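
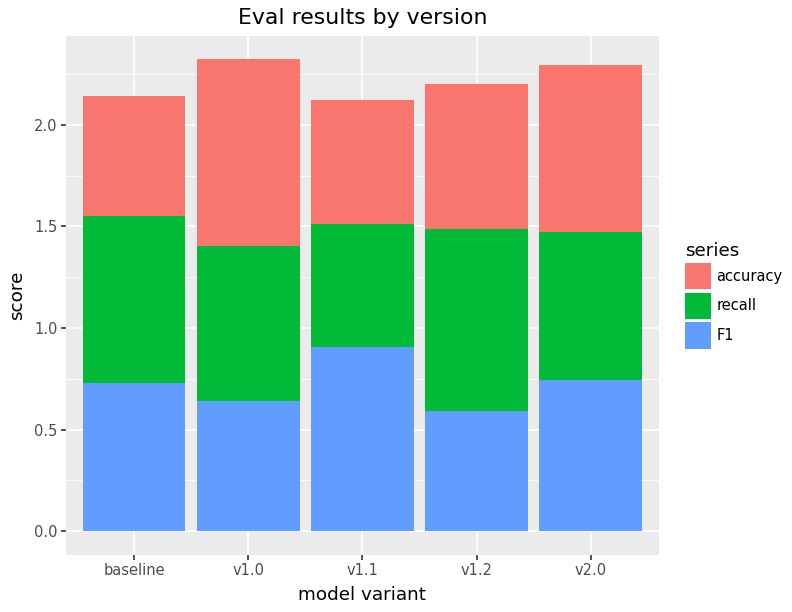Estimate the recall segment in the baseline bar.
recall top ≈ 1.6, bottom ≈ 0.8; segment ≈ 0.8.

≈ 0.8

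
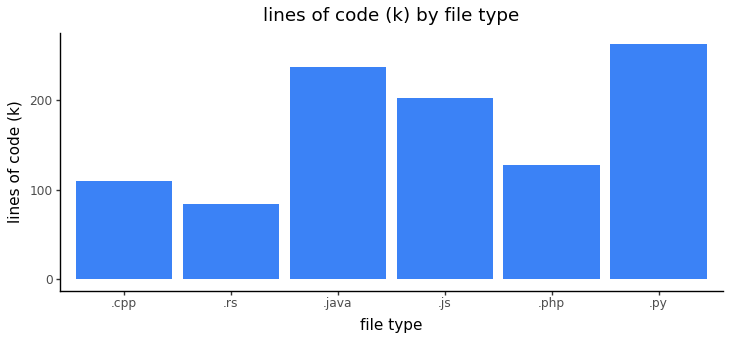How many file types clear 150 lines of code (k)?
3

Above 150: .java, .js, .py.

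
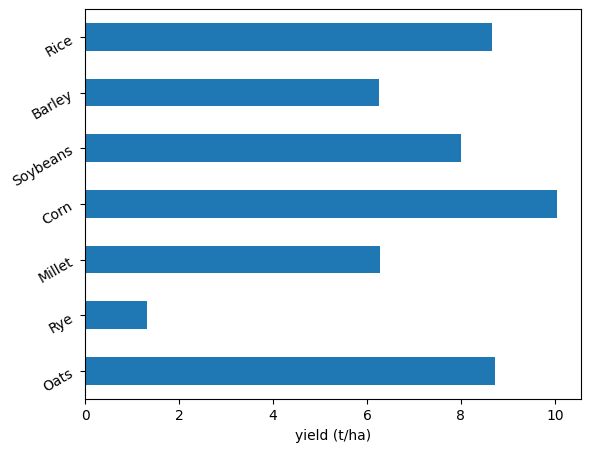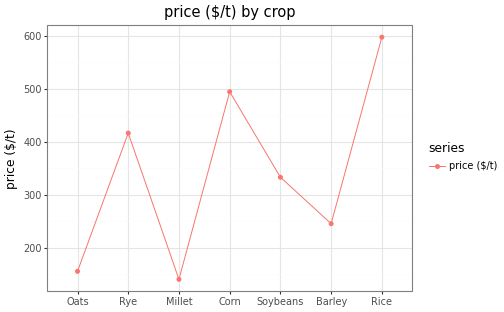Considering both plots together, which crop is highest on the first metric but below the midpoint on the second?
Oats

Chart 2 median price ($/t) ≈ 300; below-median crops: Oats, Millet, Barley. Among those, Oats has the highest yield (t/ha) (≈ 9).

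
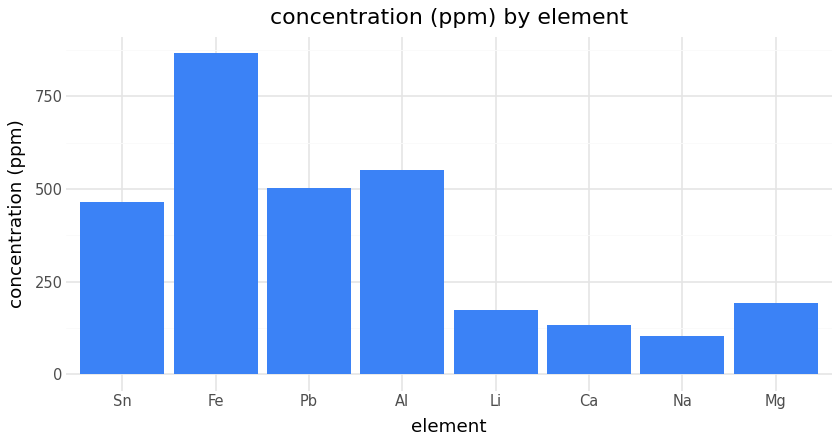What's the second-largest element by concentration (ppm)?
Top 3: Fe ≈ 900, Al ≈ 600, Pb ≈ 500.

Al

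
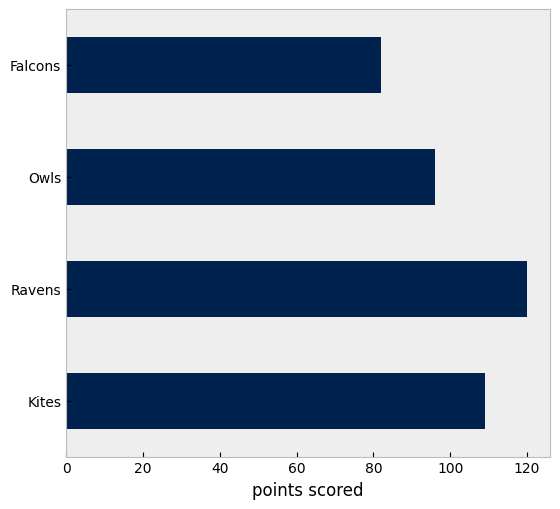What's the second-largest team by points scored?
Top 3: Ravens ≈ 120, Kites ≈ 110, Owls ≈ 100.

Kites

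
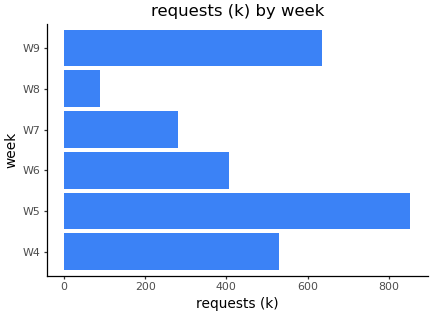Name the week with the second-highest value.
W9

Top 3: W5 ≈ 900, W9 ≈ 600, W4 ≈ 500.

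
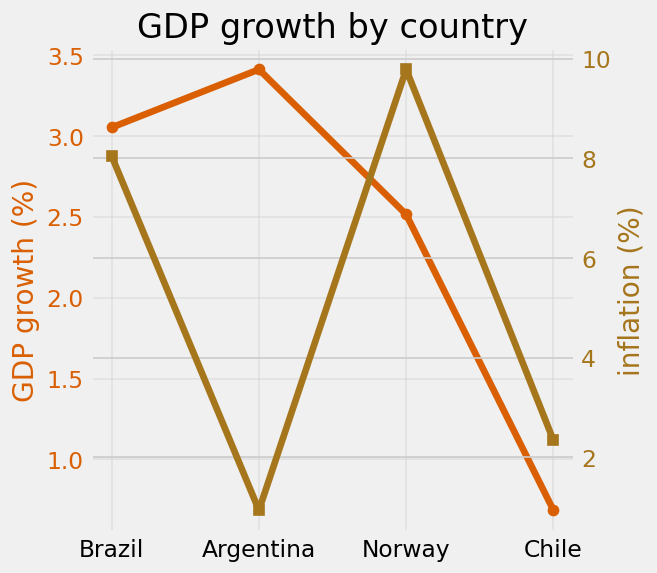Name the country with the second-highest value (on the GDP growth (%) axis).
Top 3 (on the GDP growth (%) axis): Argentina ≈ 3.5, Brazil ≈ 3.0, Norway ≈ 2.5.

Brazil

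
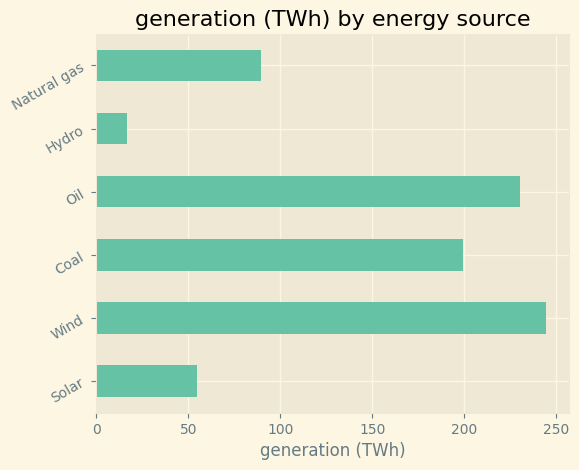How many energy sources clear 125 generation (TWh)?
Above 125: Wind, Coal, Oil.

3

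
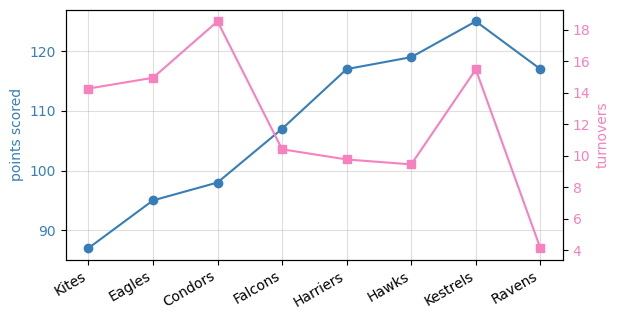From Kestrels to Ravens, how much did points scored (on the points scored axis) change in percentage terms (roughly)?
Kestrels ≈ 125, Ravens ≈ 115; (115 − 125) / 125 ≈ -8%.

≈ -8%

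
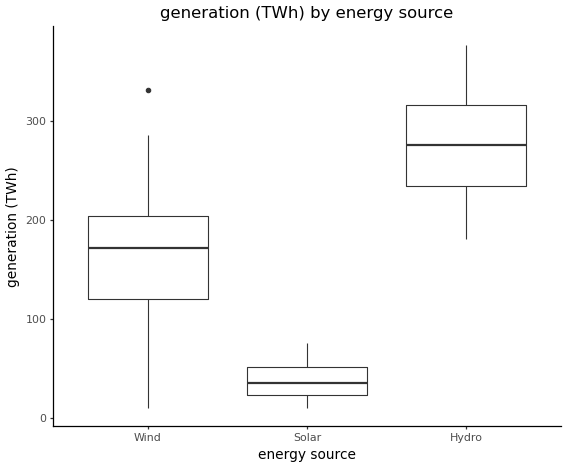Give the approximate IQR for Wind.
≈ 75

Q3 ≈ 200, Q1 ≈ 125; IQR ≈ 75.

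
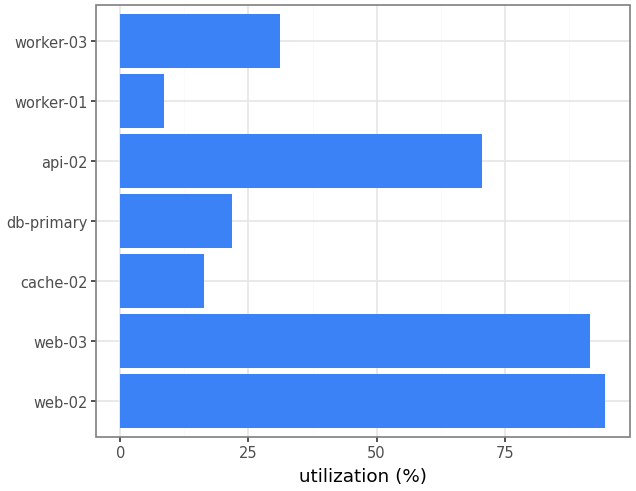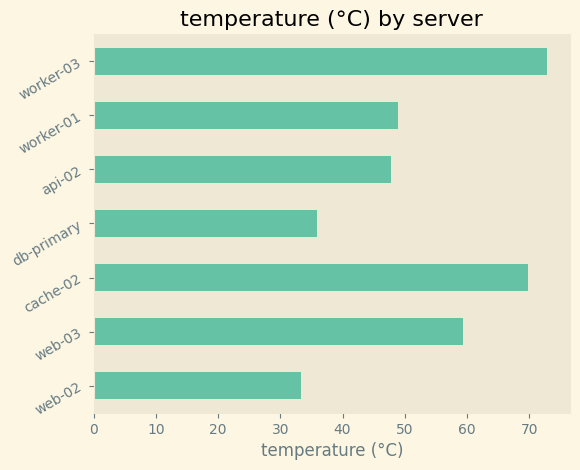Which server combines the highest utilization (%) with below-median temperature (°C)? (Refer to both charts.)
web-02

Chart 2 median temperature (°C) ≈ 50; below-median servers: web-02, db-primary, api-02. Among those, web-02 has the highest utilization (%) (≈ 90).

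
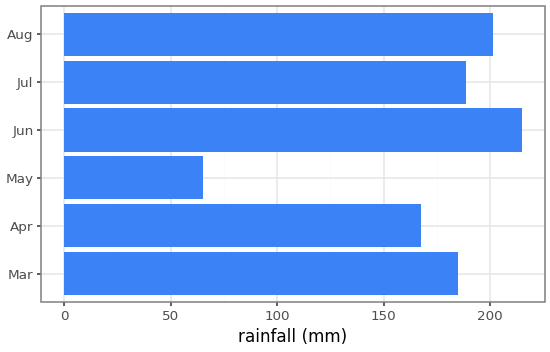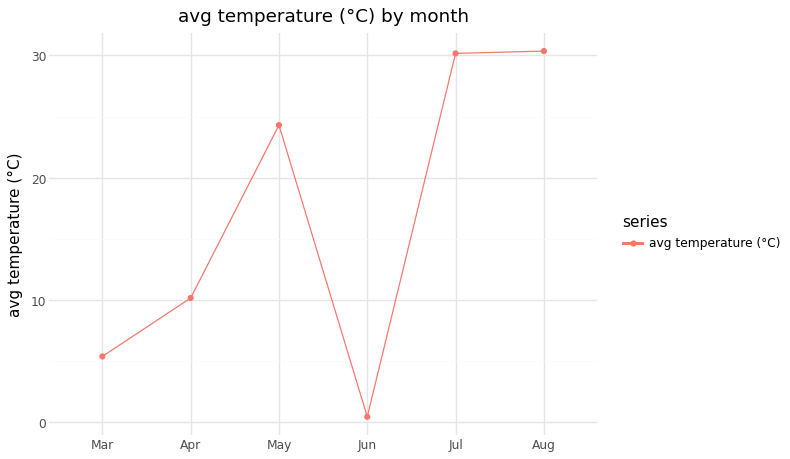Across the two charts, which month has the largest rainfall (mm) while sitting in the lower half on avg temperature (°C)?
Jun

Chart 2 median avg temperature (°C) ≈ 15; below-median months: Mar, Apr, Jun. Among those, Jun has the highest rainfall (mm) (≈ 220).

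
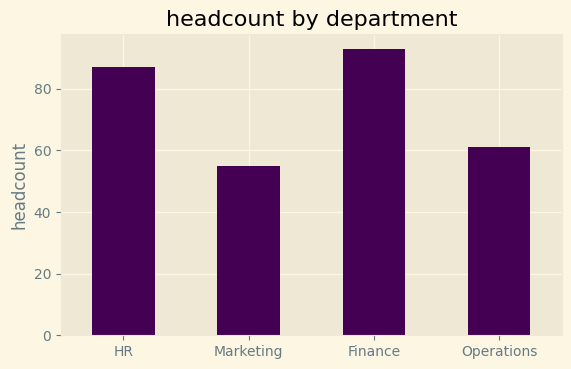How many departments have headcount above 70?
Above 70: HR, Finance.

2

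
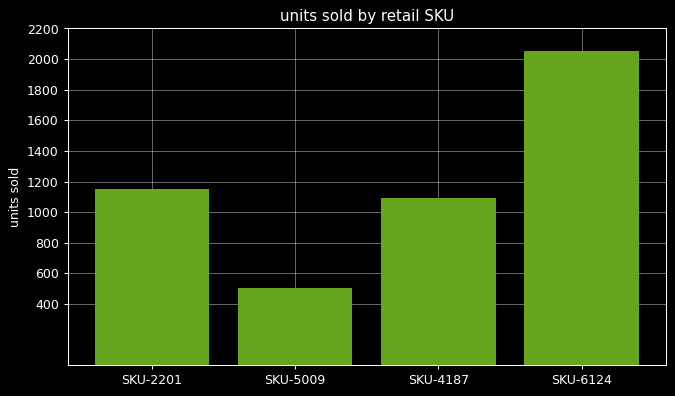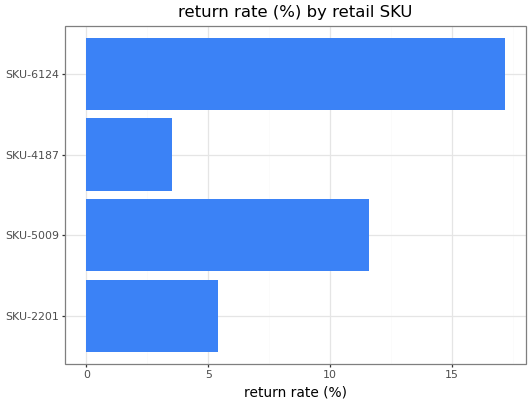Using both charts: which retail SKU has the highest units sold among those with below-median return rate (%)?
SKU-2201

Chart 2 median return rate (%) ≈ 8; below-median retail SKUs: SKU-2201, SKU-4187. Among those, SKU-2201 has the highest units sold (≈ 1200).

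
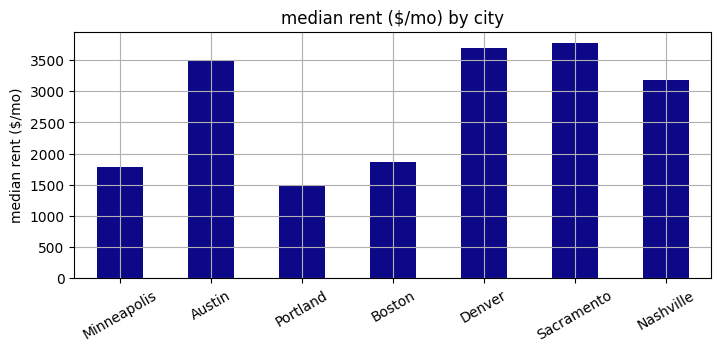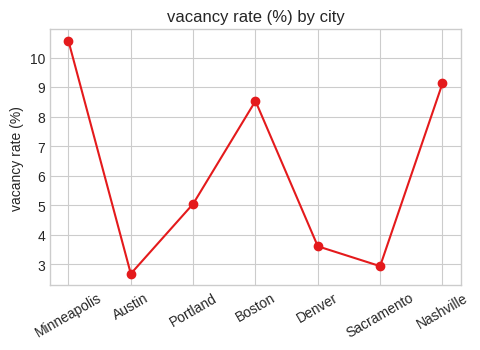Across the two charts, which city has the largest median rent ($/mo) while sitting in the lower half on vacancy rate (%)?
Sacramento

Chart 2 median vacancy rate (%) ≈ 5; below-median cities: Austin, Denver, Sacramento. Among those, Sacramento has the highest median rent ($/mo) (≈ 4000).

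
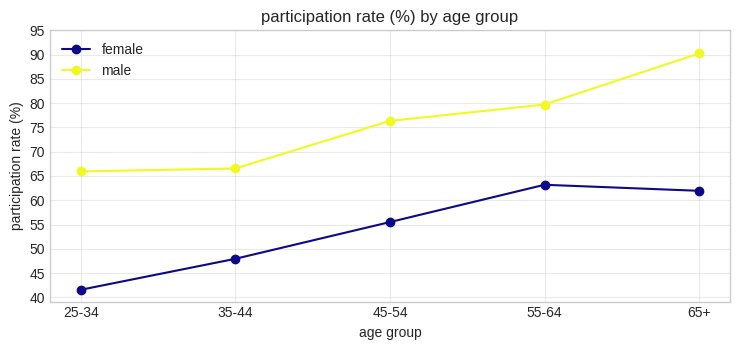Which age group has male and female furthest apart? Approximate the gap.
65+: male ≈ 90, female ≈ 60 → gap ≈ 30. Next-largest (25-34) is only ≈ 25.

65+, ≈ 30 %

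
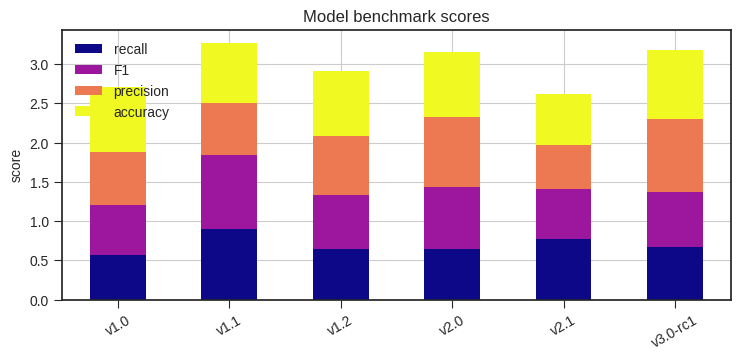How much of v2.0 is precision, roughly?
≈ 1.0

precision top ≈ 2.5, bottom ≈ 1.5; segment ≈ 1.0.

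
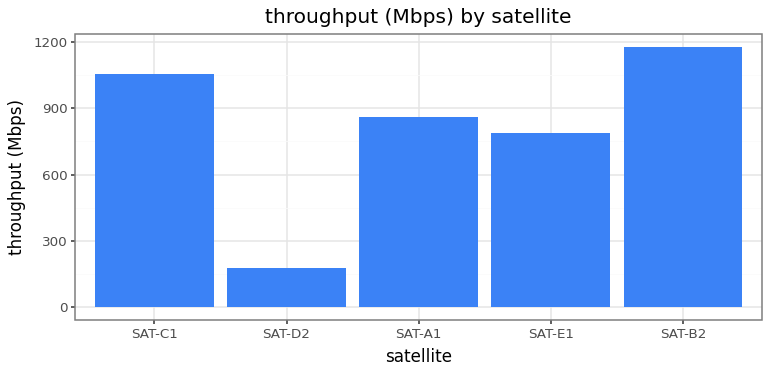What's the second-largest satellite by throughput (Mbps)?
SAT-C1

Top 3: SAT-B2 ≈ 1200, SAT-C1 ≈ 1100, SAT-A1 ≈ 900.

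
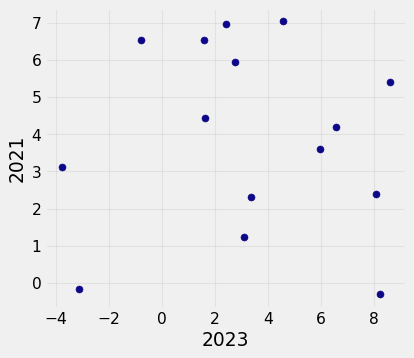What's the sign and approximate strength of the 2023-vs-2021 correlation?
Points are roughly uncorrelated; weak (|r| ≈ 0.0).

no clear correlation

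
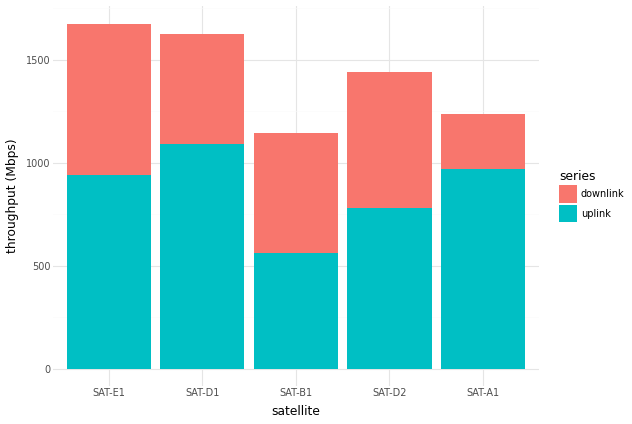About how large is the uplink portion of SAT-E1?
uplink top ≈ 1000, bottom ≈ 0; segment ≈ 1000.

≈ 1000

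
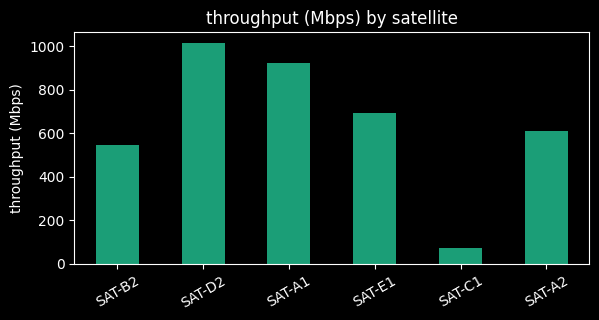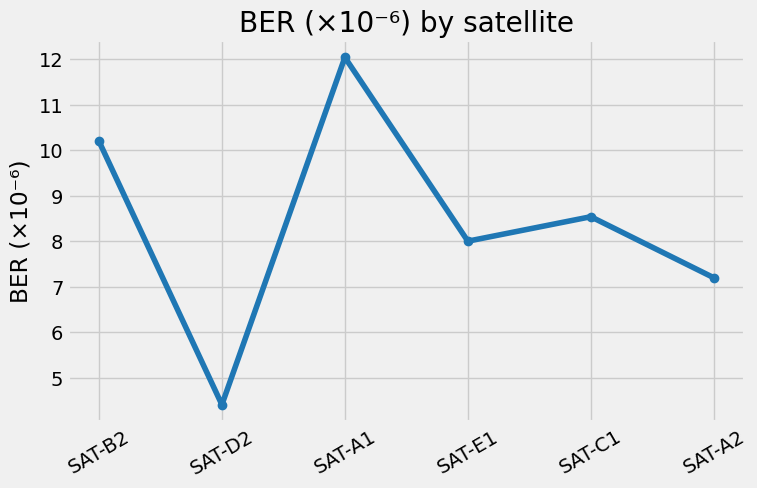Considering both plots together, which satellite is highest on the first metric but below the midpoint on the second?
SAT-D2

Chart 2 median BER (×10⁻⁶) ≈ 8; below-median satellites: SAT-D2, SAT-E1, SAT-A2. Among those, SAT-D2 has the highest throughput (Mbps) (≈ 1000).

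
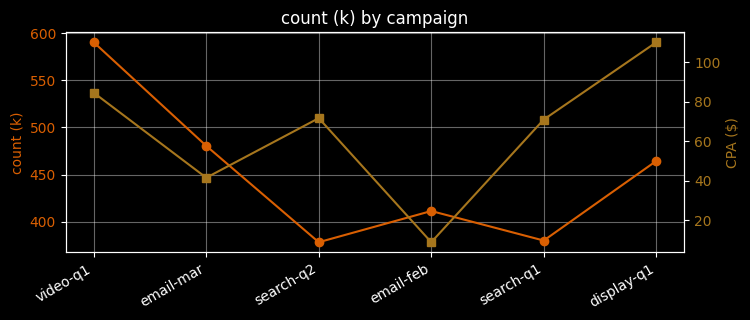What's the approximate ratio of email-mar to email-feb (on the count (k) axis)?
≈ 1.14×

email-mar ≈ 480, email-feb ≈ 420; 480/420 ≈ 1.14.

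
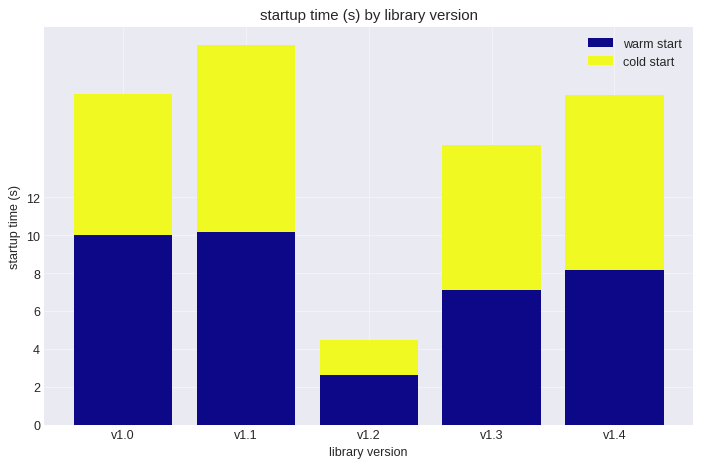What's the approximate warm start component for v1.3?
≈ 8

warm start top ≈ 8, bottom ≈ 0; segment ≈ 8.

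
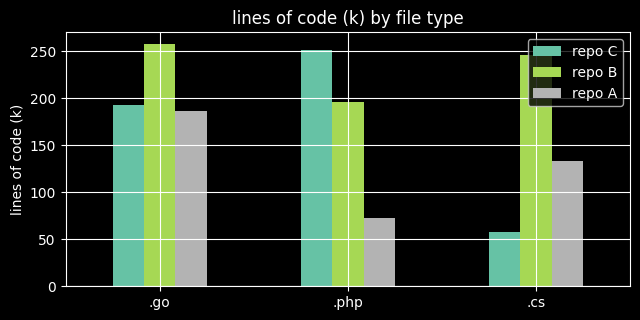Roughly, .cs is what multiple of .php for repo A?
.cs ≈ 125, .php ≈ 75; 125/75 ≈ 1.67.

≈ 1.67×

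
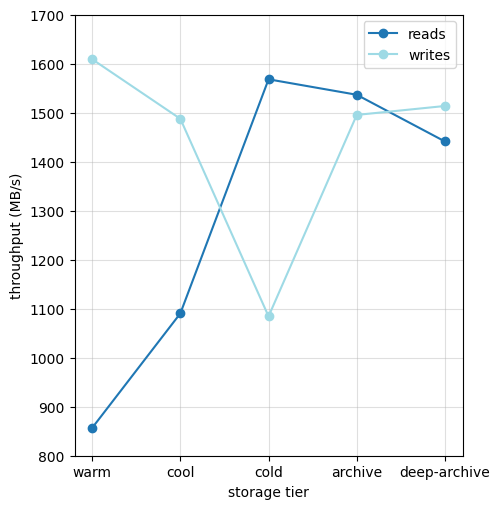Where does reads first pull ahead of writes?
cool: reads ≈ 1100 vs writes ≈ 1500 (not yet); cold: reads ≈ 1600 vs writes ≈ 1100 (first crossover).

cold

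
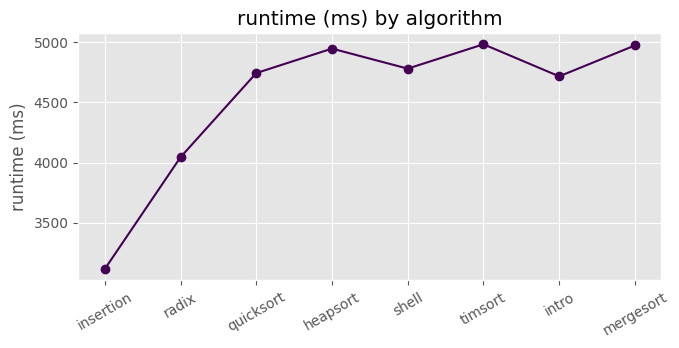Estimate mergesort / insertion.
≈ 1.56×

mergesort ≈ 5000, insertion ≈ 3200; 5000/3200 ≈ 1.56.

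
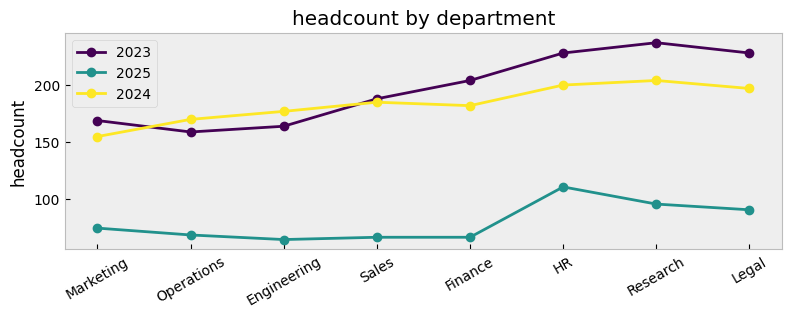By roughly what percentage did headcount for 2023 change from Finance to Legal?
Finance ≈ 200, Legal ≈ 220; (220 − 200) / 200 ≈ +10%.

≈ +10%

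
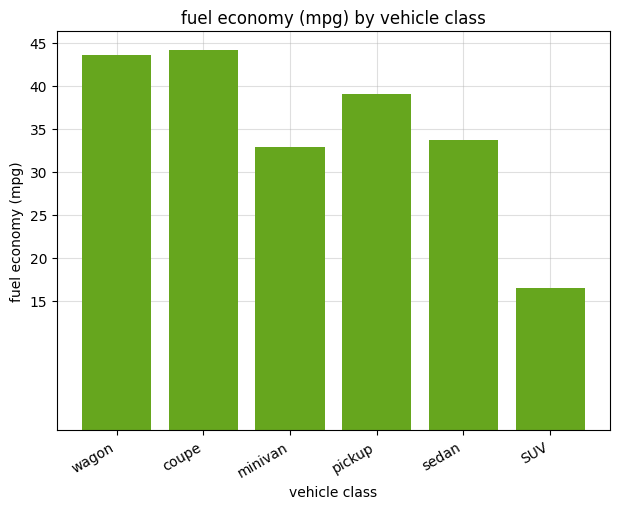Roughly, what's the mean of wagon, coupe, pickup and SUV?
≈ 36

(45 + 45 + 40 + 15) / 4 ≈ 36.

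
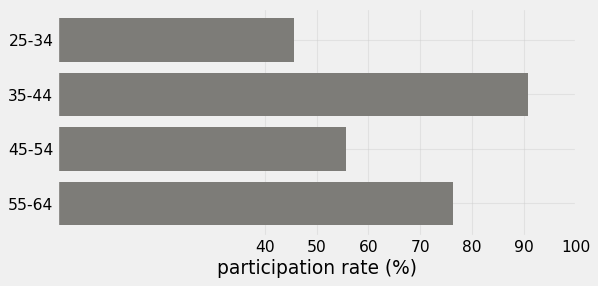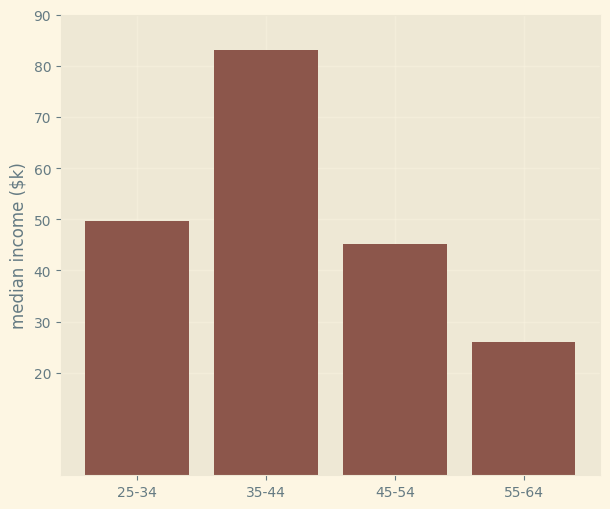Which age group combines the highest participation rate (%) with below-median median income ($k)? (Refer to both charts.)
Chart 2 median median income ($k) ≈ 50; below-median age groups: 45-54, 55-64. Among those, 55-64 has the highest participation rate (%) (≈ 80).

55-64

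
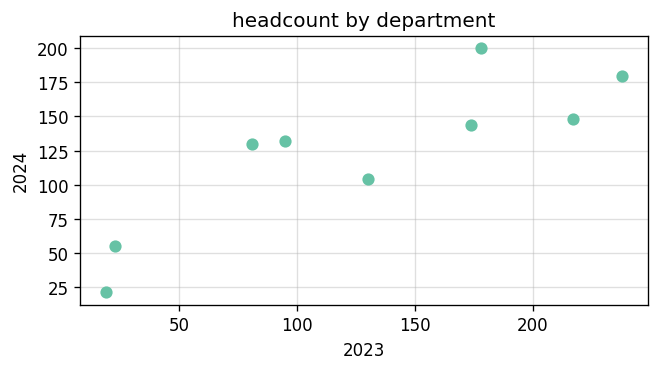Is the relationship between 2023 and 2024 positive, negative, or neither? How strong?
positive, strong

Points are positively correlated; strong (|r| ≈ 0.9).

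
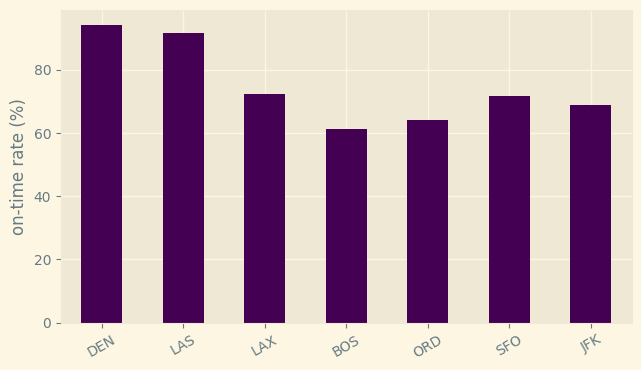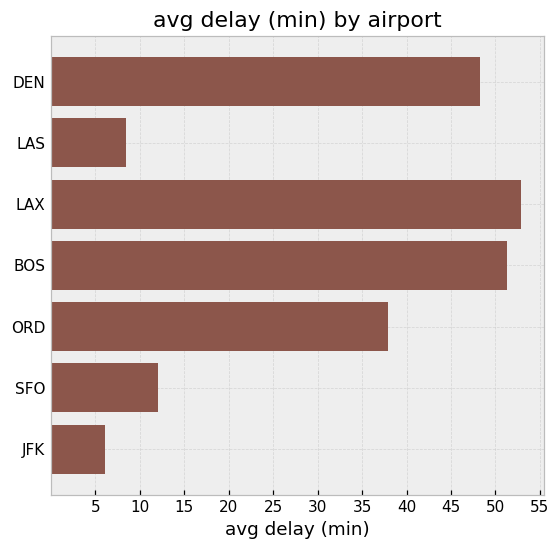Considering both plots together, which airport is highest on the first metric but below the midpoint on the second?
Chart 2 median avg delay (min) ≈ 40; below-median airports: LAS, SFO, JFK. Among those, LAS has the highest on-time rate (%) (≈ 90).

LAS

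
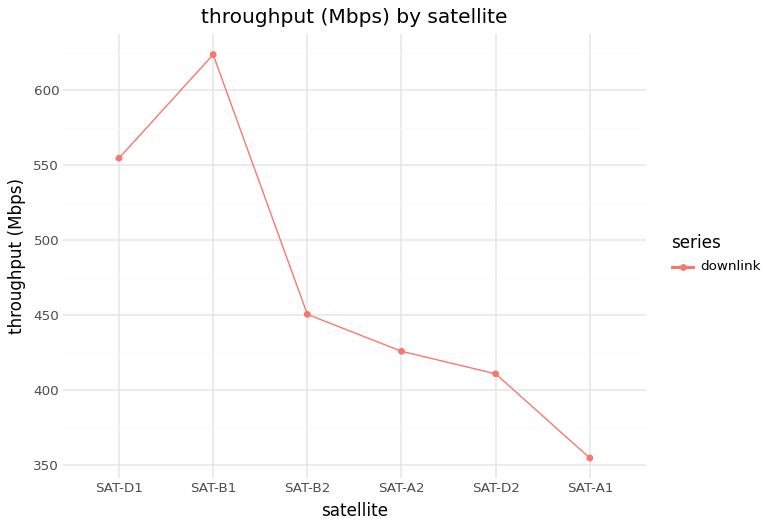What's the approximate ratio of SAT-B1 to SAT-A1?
SAT-B1 ≈ 625, SAT-A1 ≈ 350; 625/350 ≈ 1.79.

≈ 1.79×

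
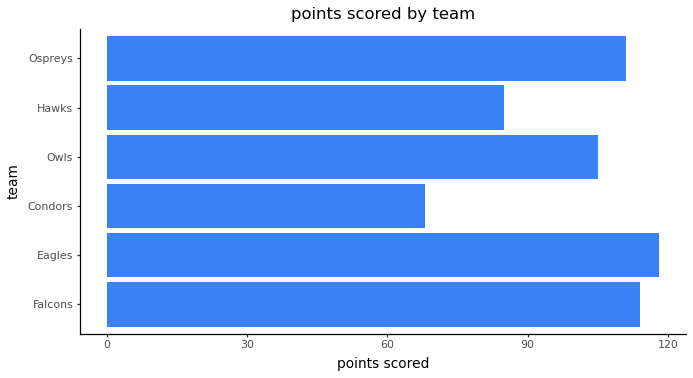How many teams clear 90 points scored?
4

Above 90: Falcons, Eagles, Owls, Ospreys.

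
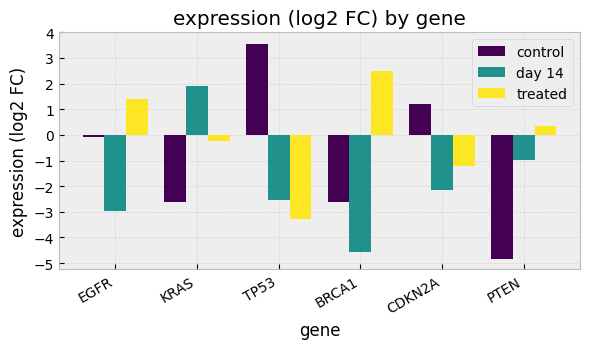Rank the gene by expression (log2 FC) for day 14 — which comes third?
CDKN2A

Top 4 for day 14: KRAS ≈ 2, PTEN ≈ -1, CDKN2A ≈ -2, TP53 ≈ -3.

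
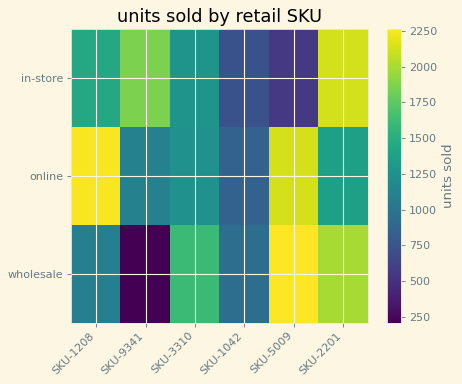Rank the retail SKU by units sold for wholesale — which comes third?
SKU-3310

Top 4 for wholesale: SKU-5009 ≈ 2200, SKU-2201 ≈ 2000, SKU-3310 ≈ 1600, SKU-1208 ≈ 1200.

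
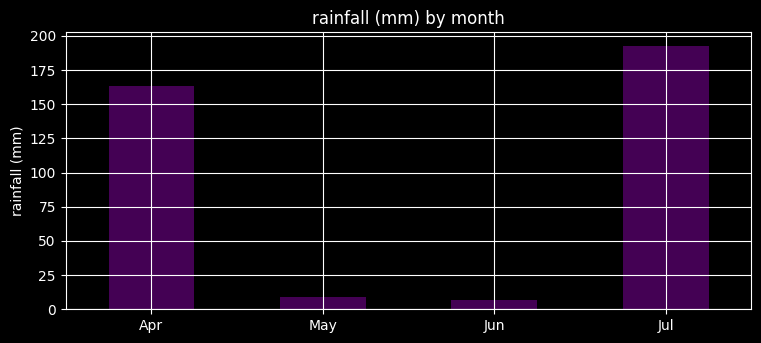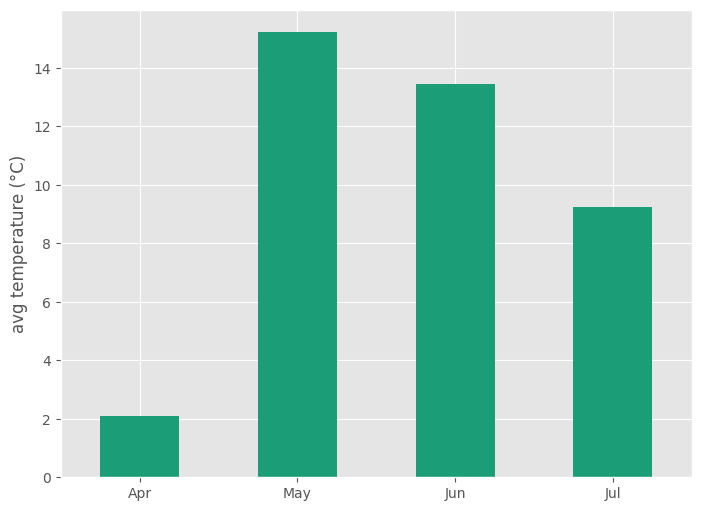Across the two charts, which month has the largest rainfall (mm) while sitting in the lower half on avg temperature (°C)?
Chart 2 median avg temperature (°C) ≈ 12; below-median months: Apr, Jul. Among those, Jul has the highest rainfall (mm) (≈ 200).

Jul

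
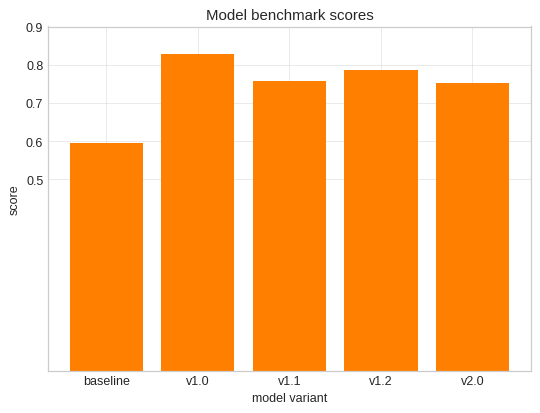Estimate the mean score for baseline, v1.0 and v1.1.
(0.6 + 0.8 + 0.8) / 3 ≈ 0.73.

≈ 0.73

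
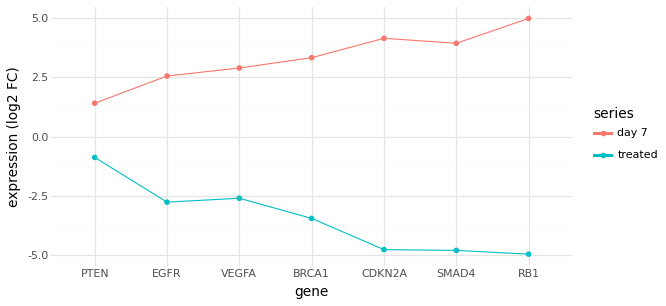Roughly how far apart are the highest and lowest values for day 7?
≈ 4

Max RB1 ≈ 5, min PTEN ≈ 1; range ≈ 4.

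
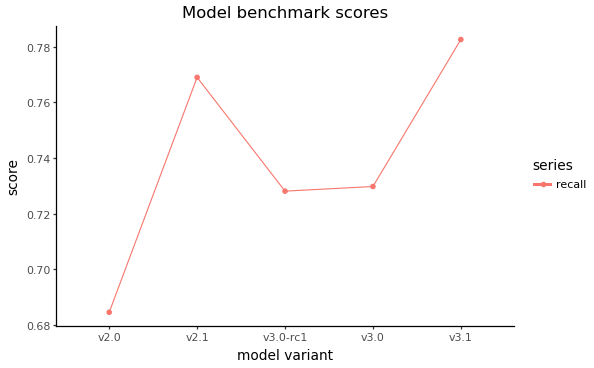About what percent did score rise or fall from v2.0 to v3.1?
v2.0 ≈ 0.68, v3.1 ≈ 0.78; (0.78 − 0.68) / 0.68 ≈ +14.7%.

≈ +14.7%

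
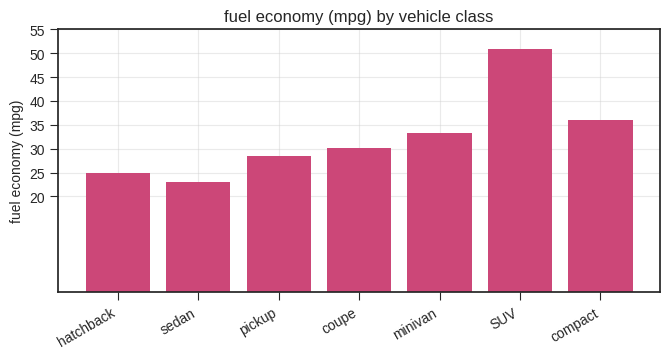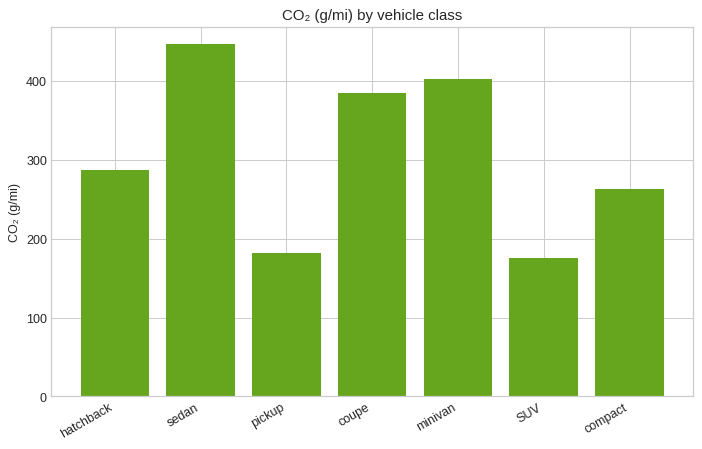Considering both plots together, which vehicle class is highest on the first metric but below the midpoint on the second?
SUV

Chart 2 median CO₂ (g/mi) ≈ 300; below-median vehicle classes: pickup, SUV, compact. Among those, SUV has the highest fuel economy (mpg) (≈ 50).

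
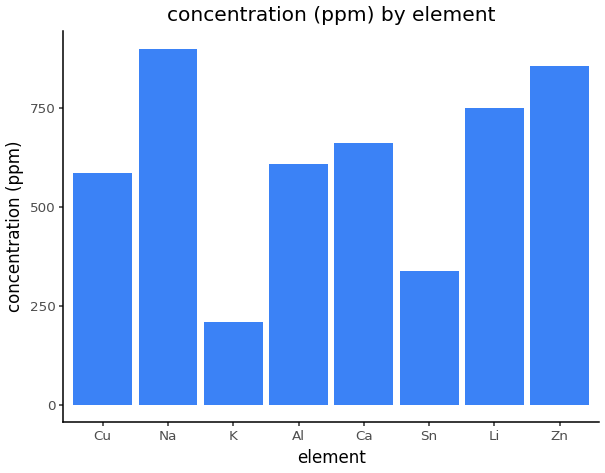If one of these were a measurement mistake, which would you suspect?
K

K ≈ 200; the rest sit between ≈ 300 and ≈ 900.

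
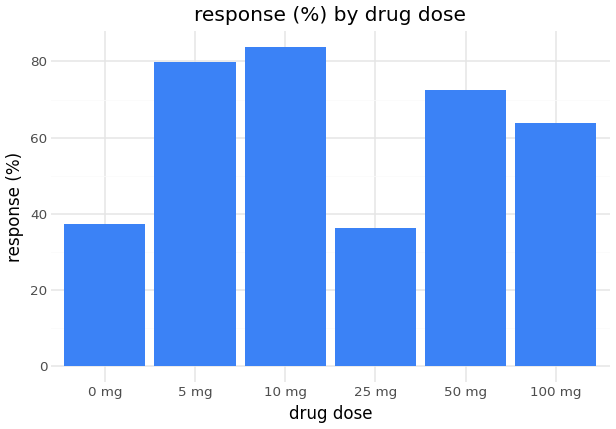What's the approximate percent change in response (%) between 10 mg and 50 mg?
≈ -12.5%

10 mg ≈ 80, 50 mg ≈ 70; (70 − 80) / 80 ≈ -12.5%.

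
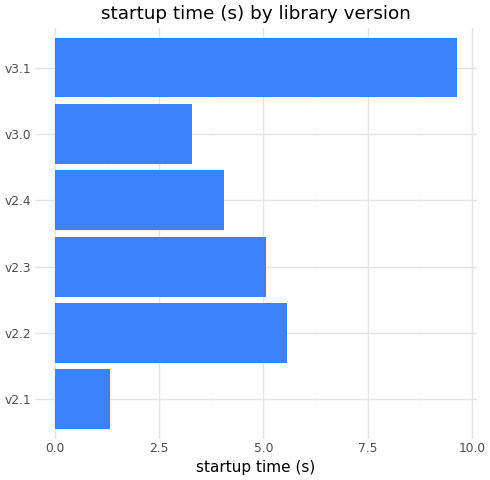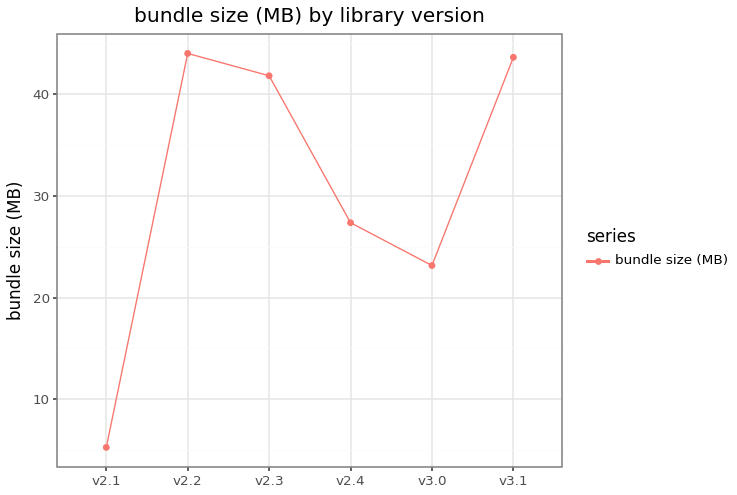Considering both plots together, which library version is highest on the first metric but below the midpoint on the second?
v2.4

Chart 2 median bundle size (MB) ≈ 35; below-median library versions: v2.1, v2.4, v3.0. Among those, v2.4 has the highest startup time (s) (≈ 4).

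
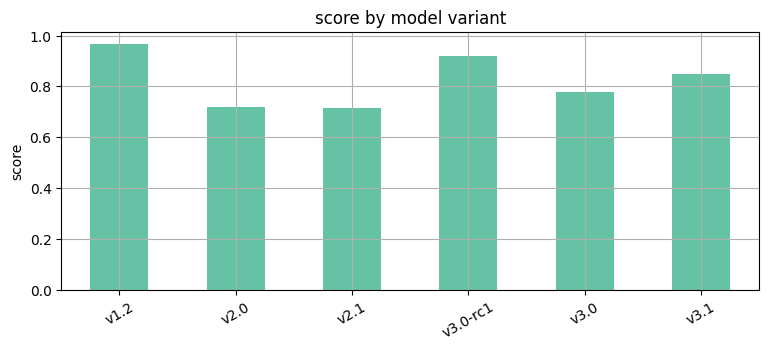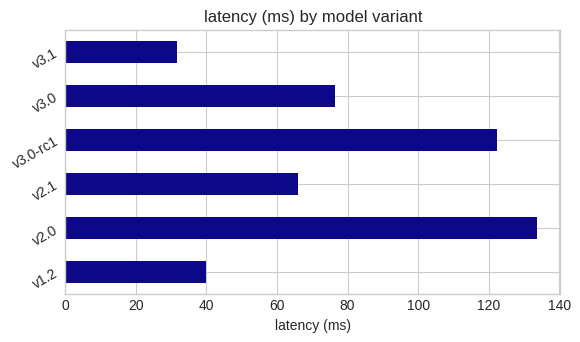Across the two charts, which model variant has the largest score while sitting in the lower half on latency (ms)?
Chart 2 median latency (ms) ≈ 80; below-median model variants: v1.2, v2.1, v3.1. Among those, v1.2 has the highest score (≈ 1).

v1.2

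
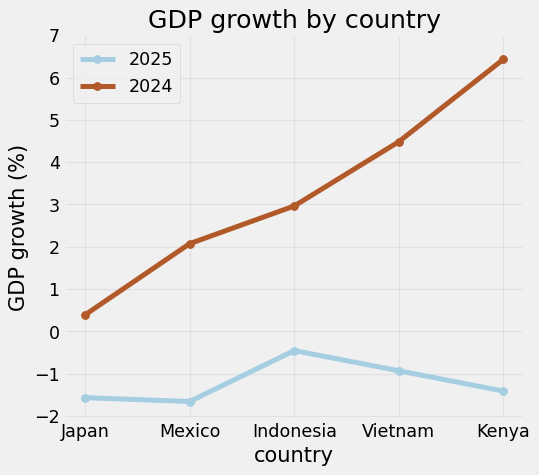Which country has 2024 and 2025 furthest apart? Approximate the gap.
Kenya, ≈ 7 %

Kenya: 2024 ≈ 6, 2025 ≈ -1 → gap ≈ 7. Next-largest (Vietnam) is only ≈ 5.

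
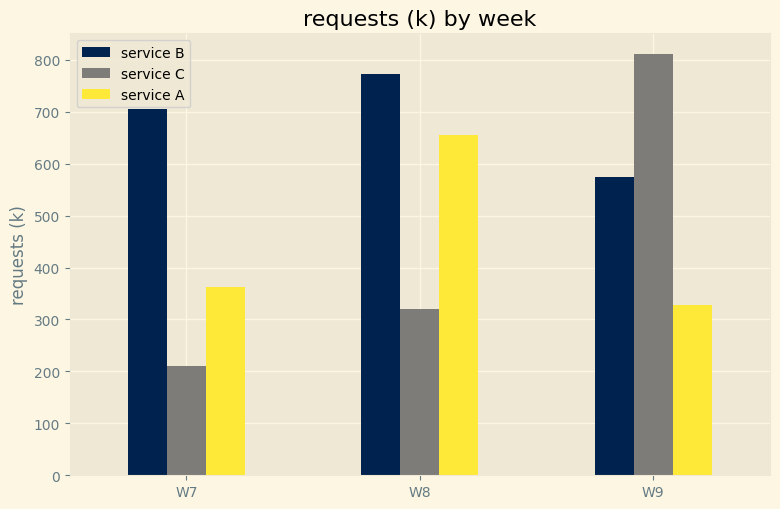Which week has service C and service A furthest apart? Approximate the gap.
W9: service C ≈ 800, service A ≈ 300 → gap ≈ 500. Next-largest (W8) is only ≈ 400.

W9, ≈ 500 k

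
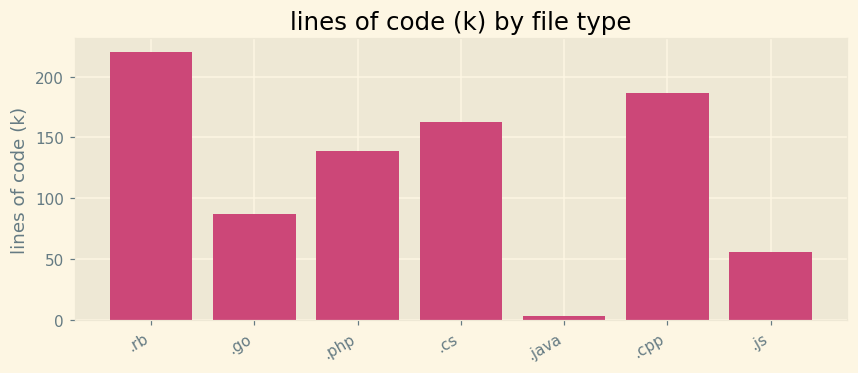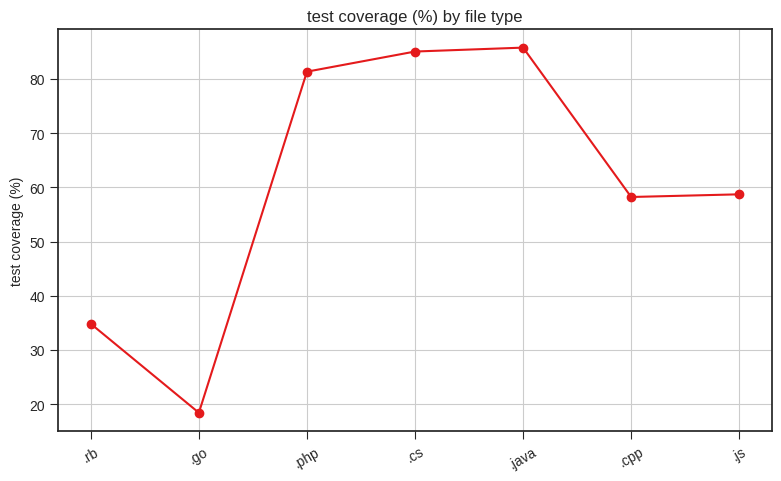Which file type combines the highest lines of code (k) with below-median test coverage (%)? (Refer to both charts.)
.rb

Chart 2 median test coverage (%) ≈ 60; below-median file types: .rb, .go, .cpp. Among those, .rb has the highest lines of code (k) (≈ 225).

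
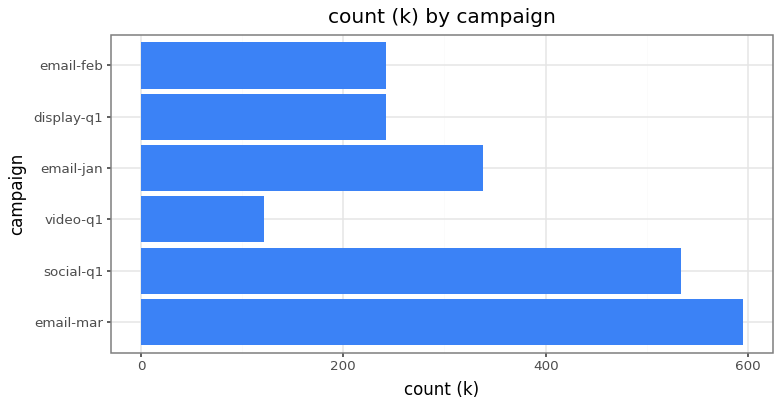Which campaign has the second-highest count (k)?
Top 3: email-mar ≈ 600, social-q1 ≈ 550, email-jan ≈ 350.

social-q1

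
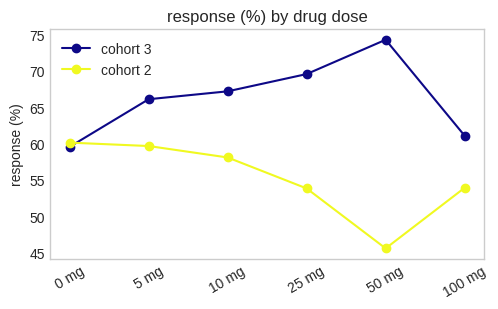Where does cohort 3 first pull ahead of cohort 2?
5 mg

0 mg: cohort 3 ≈ 60 vs cohort 2 ≈ 60 (not yet); 5 mg: cohort 3 ≈ 65 vs cohort 2 ≈ 60 (first crossover).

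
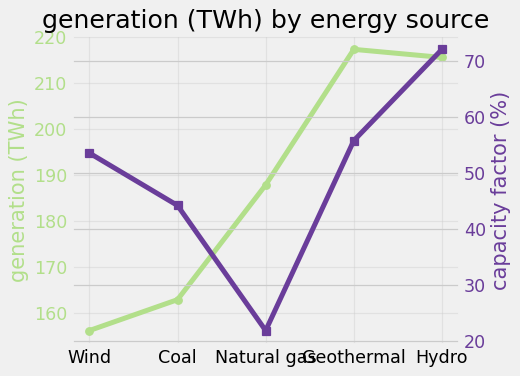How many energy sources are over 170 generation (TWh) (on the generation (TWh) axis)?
3

Above 170: Natural gas, Geothermal, Hydro.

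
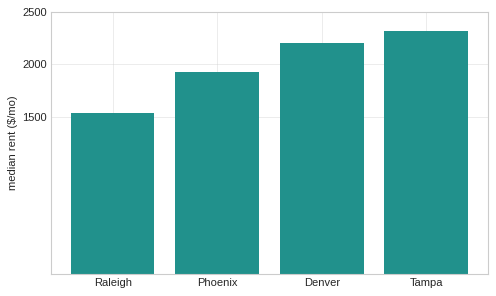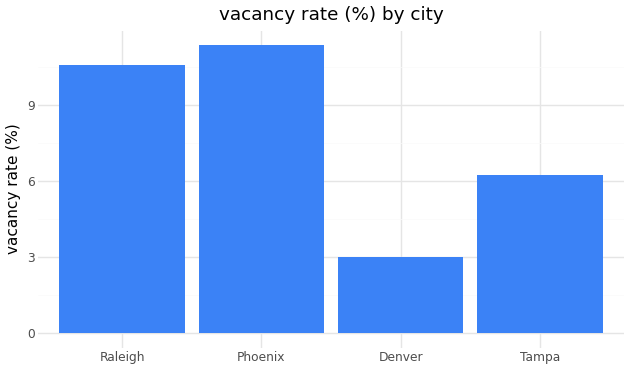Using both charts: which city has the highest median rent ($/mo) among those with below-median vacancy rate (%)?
Chart 2 median vacancy rate (%) ≈ 8; below-median cities: Denver, Tampa. Among those, Tampa has the highest median rent ($/mo) (≈ 2500).

Tampa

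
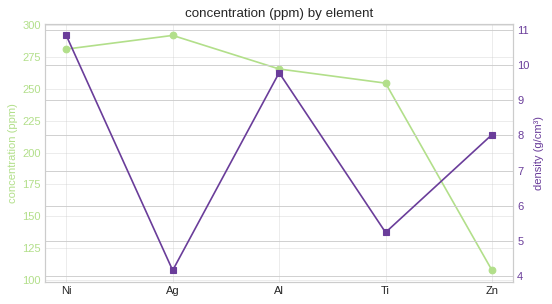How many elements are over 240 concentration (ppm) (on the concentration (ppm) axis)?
Above 240: Ni, Ag, Al, Ti.

4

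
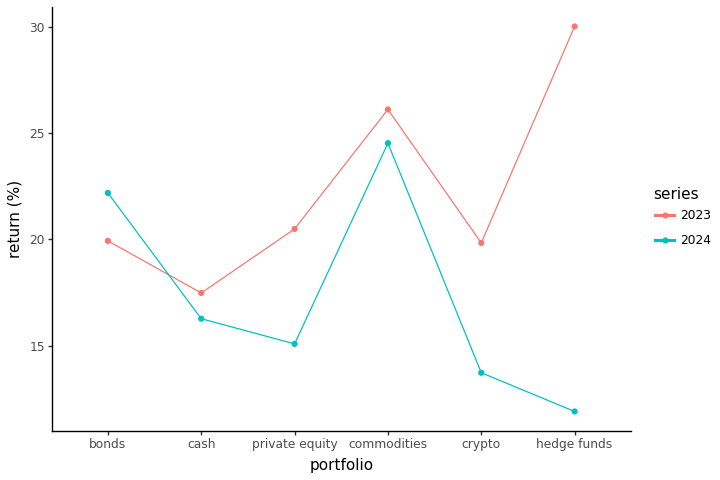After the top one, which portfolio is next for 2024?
Top 3 for 2024: commodities ≈ 24, bonds ≈ 22, cash ≈ 16.

bonds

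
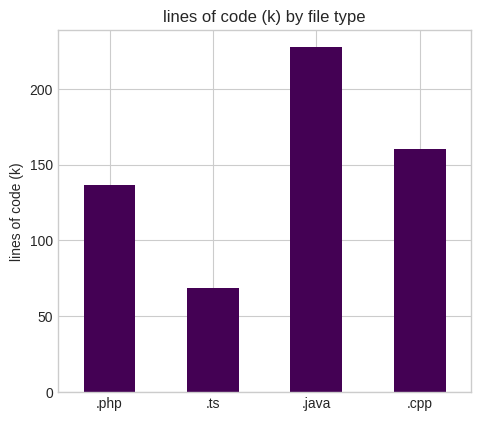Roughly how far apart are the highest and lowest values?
≈ 160

Max .java ≈ 220, min .ts ≈ 60; range ≈ 160.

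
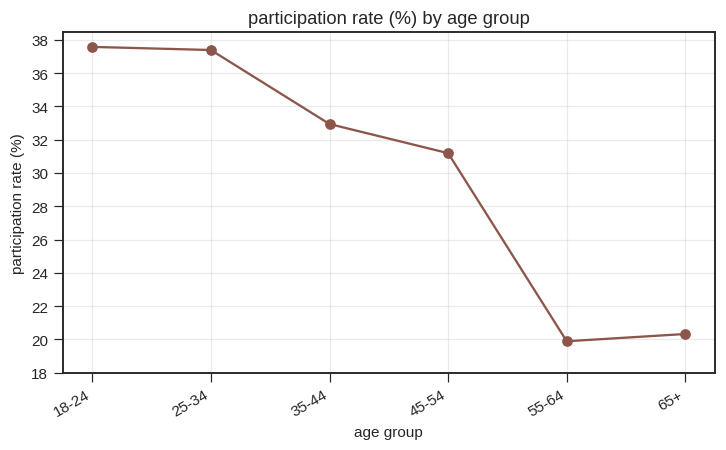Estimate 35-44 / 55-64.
≈ 1.6×

35-44 ≈ 32, 55-64 ≈ 20; 32/20 ≈ 1.6.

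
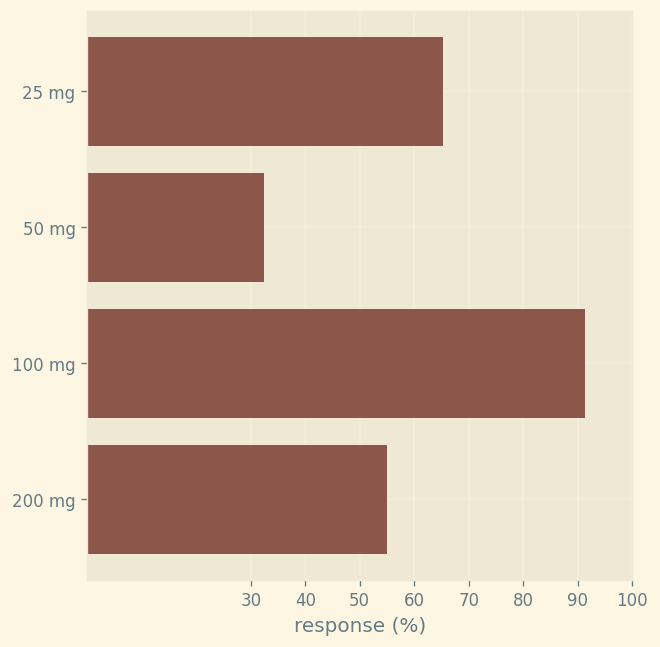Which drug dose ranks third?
200 mg

Top 4: 100 mg ≈ 90, 25 mg ≈ 70, 200 mg ≈ 60, 50 mg ≈ 30.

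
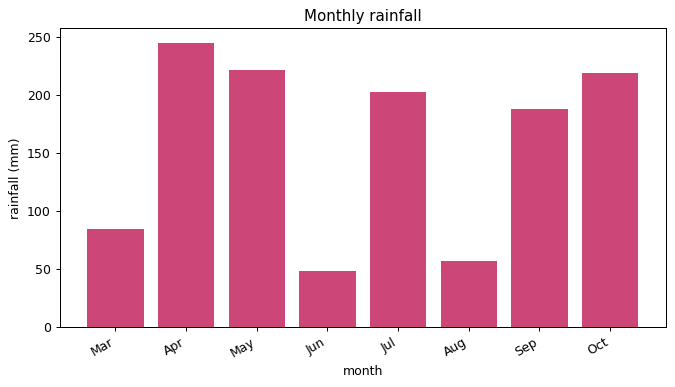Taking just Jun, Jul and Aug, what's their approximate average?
≈ 100

(50 + 200 + 50) / 3 ≈ 100.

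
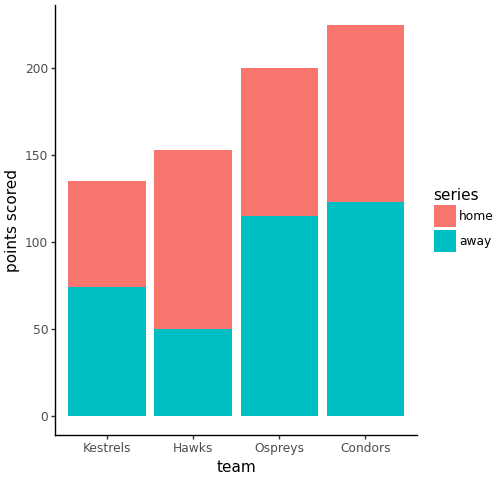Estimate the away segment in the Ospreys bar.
≈ 120

away top ≈ 120, bottom ≈ 0; segment ≈ 120.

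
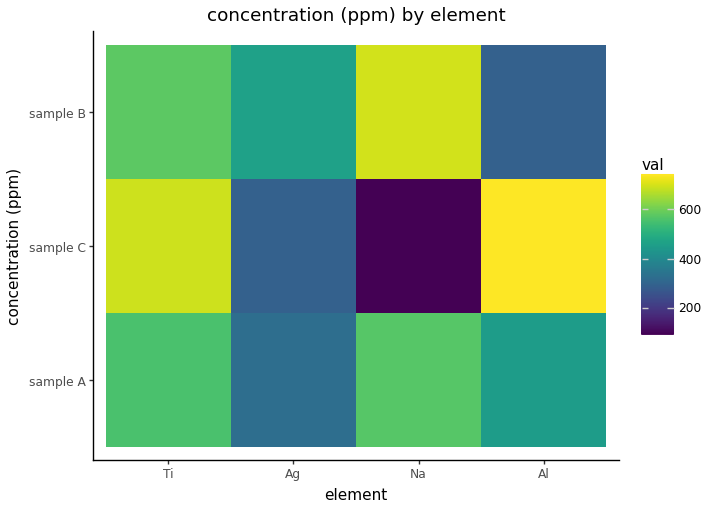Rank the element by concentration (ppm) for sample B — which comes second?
Ti

Top 3 for sample B: Na ≈ 700, Ti ≈ 600, Ag ≈ 500.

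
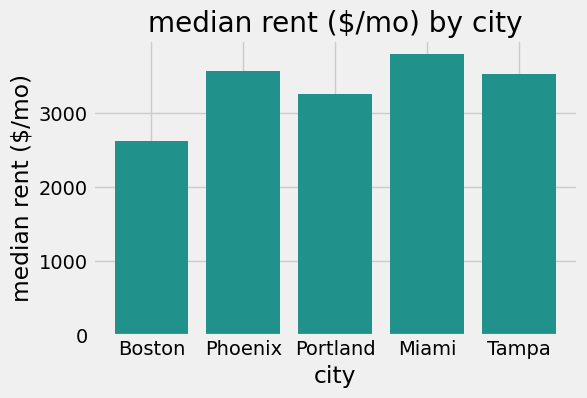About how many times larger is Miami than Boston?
≈ 1.6×

Miami ≈ 4000, Boston ≈ 2500; 4000/2500 ≈ 1.6.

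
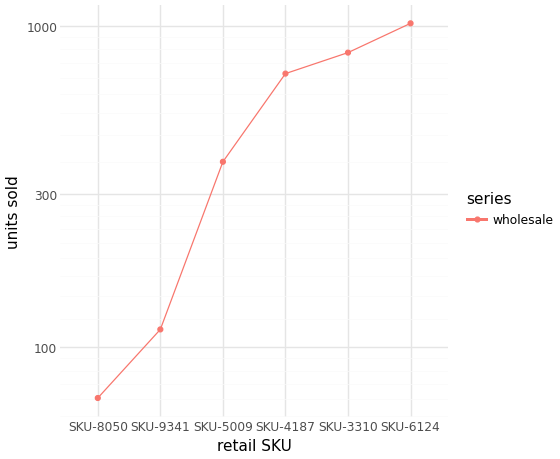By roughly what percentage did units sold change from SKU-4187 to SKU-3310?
SKU-4187 ≈ 700, SKU-3310 ≈ 800; (800 − 700) / 700 ≈ +14.3%.

≈ +14.3%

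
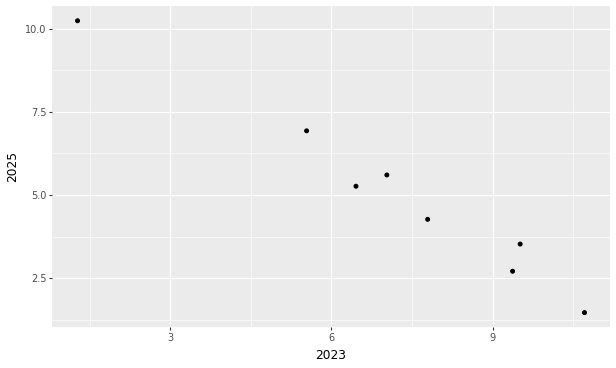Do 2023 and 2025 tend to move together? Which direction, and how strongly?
Points are negatively correlated; strong (|r| ≈ 1.0).

negative, strong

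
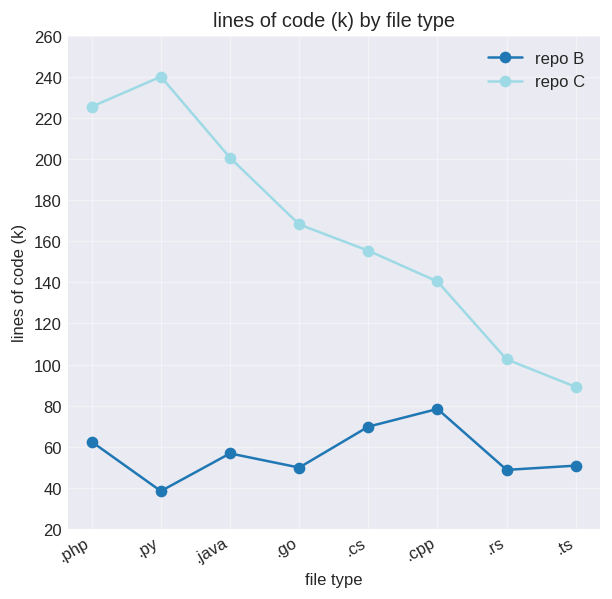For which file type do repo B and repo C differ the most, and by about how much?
.py: repo B ≈ 40, repo C ≈ 240 → gap ≈ 200. Next-largest (.php) is only ≈ 160.

.py, ≈ 200 k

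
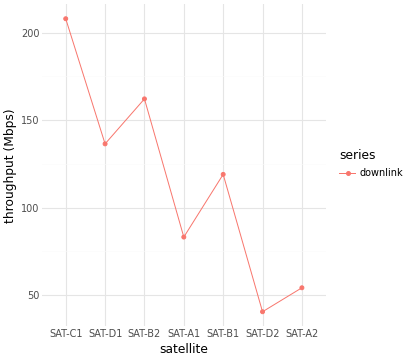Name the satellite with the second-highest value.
SAT-B2

Top 3: SAT-C1 ≈ 200, SAT-B2 ≈ 160, SAT-D1 ≈ 140.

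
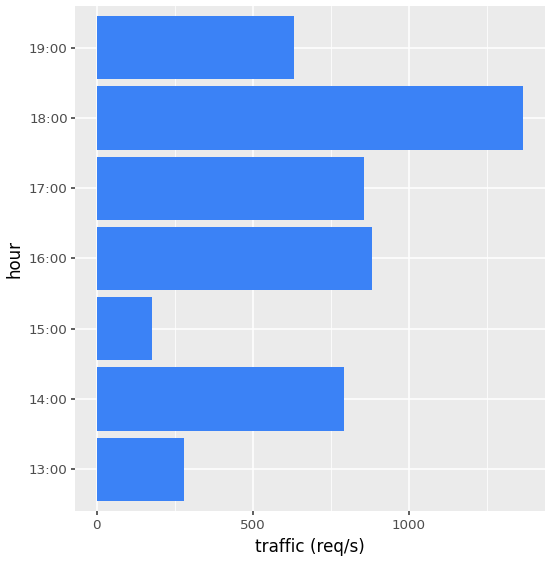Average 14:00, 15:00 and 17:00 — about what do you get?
≈ 600

(800 + 200 + 800) / 3 ≈ 600.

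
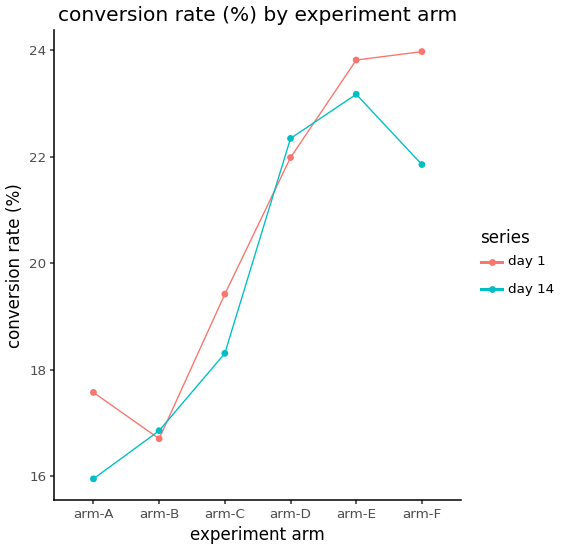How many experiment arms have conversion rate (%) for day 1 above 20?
Above 20: arm-D, arm-E, arm-F.

3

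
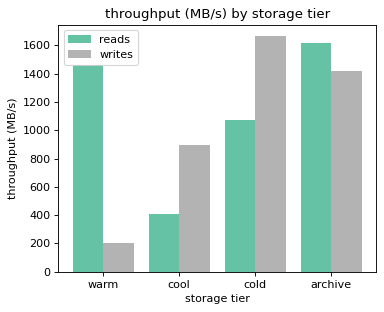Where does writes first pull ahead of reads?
warm: writes ≈ 200 vs reads ≈ 1400 (not yet); cool: writes ≈ 800 vs reads ≈ 400 (first crossover).

cool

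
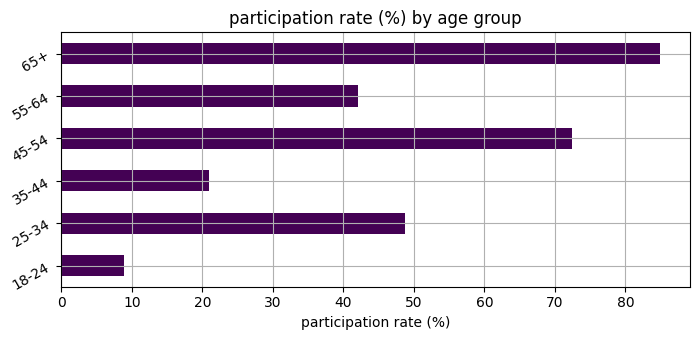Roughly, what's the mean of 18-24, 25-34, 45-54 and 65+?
≈ 52

(10 + 50 + 70 + 80) / 4 ≈ 52.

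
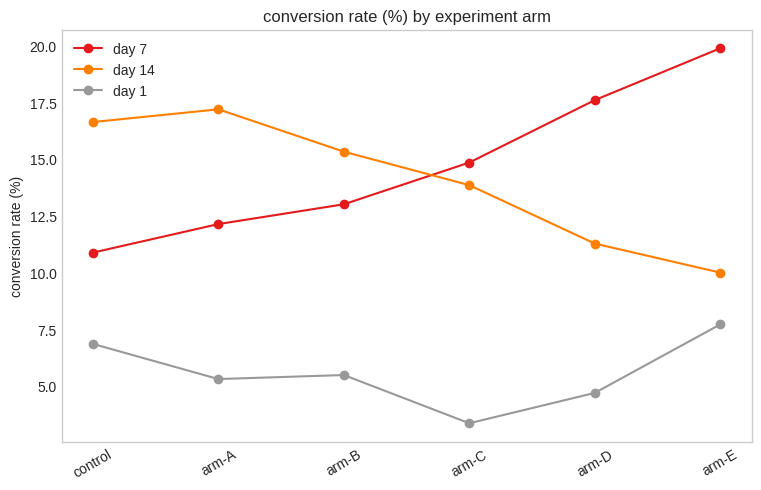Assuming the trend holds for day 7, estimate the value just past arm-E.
≈ 23

Last three: 14, 18, 20 → slope ≈ 3/step → next ≈ 23.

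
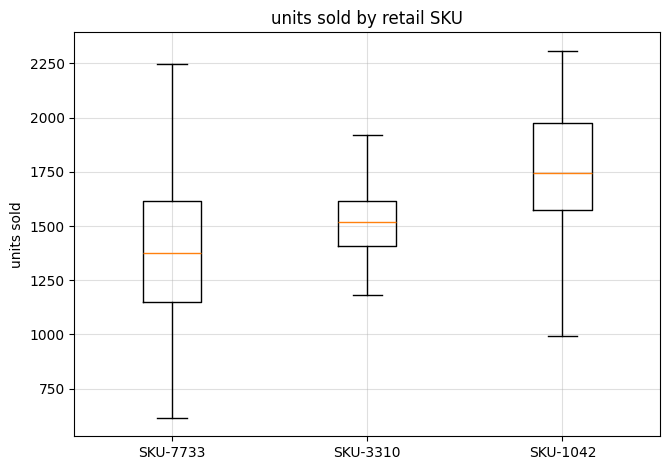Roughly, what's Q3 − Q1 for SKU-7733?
≈ 450

Q3 ≈ 1600, Q1 ≈ 1150; IQR ≈ 450.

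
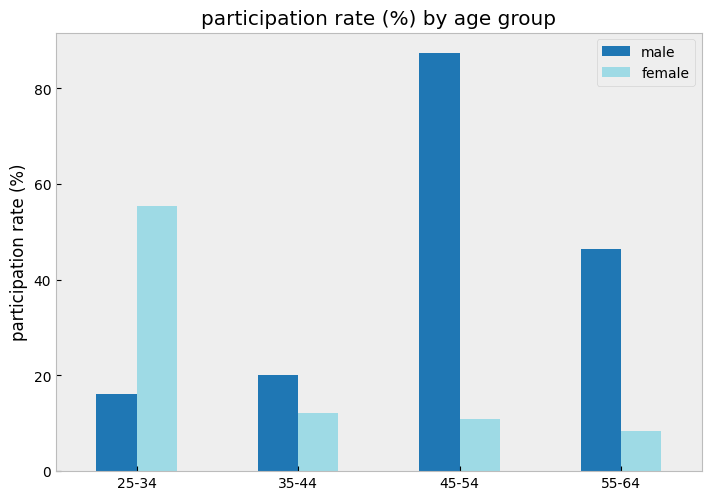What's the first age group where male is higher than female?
25-34: male ≈ 20 vs female ≈ 60 (not yet); 35-44: male ≈ 20 vs female ≈ 10 (first crossover).

35-44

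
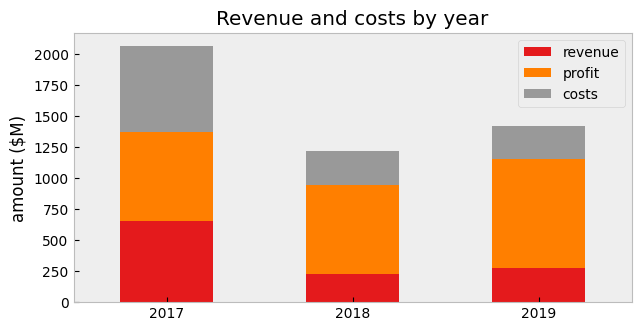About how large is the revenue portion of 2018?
revenue top ≈ 200, bottom ≈ 0; segment ≈ 200.

≈ 200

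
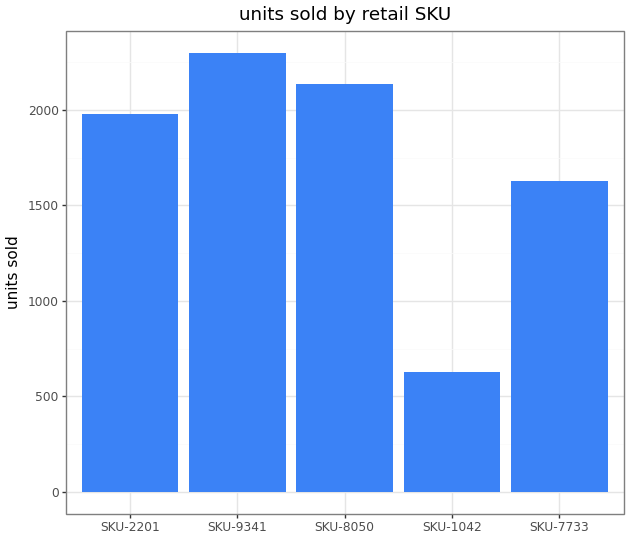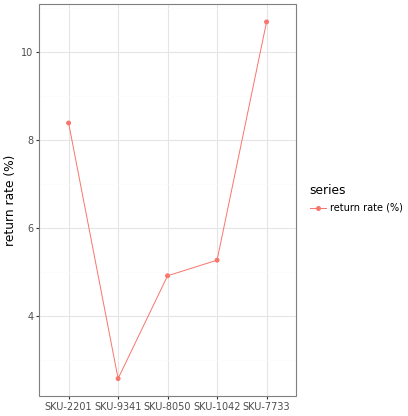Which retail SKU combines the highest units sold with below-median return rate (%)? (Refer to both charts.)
Chart 2 median return rate (%) ≈ 5; below-median retail SKUs: SKU-9341, SKU-8050. Among those, SKU-9341 has the highest units sold (≈ 2500).

SKU-9341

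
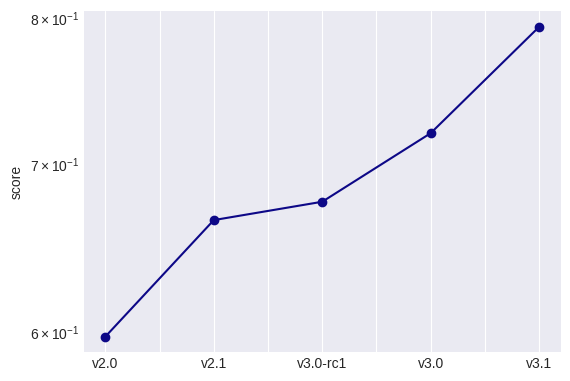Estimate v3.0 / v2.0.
v3.0 ≈ 0.72, v2.0 ≈ 0.60; 0.72/0.60 ≈ 1.2.

≈ 1.2×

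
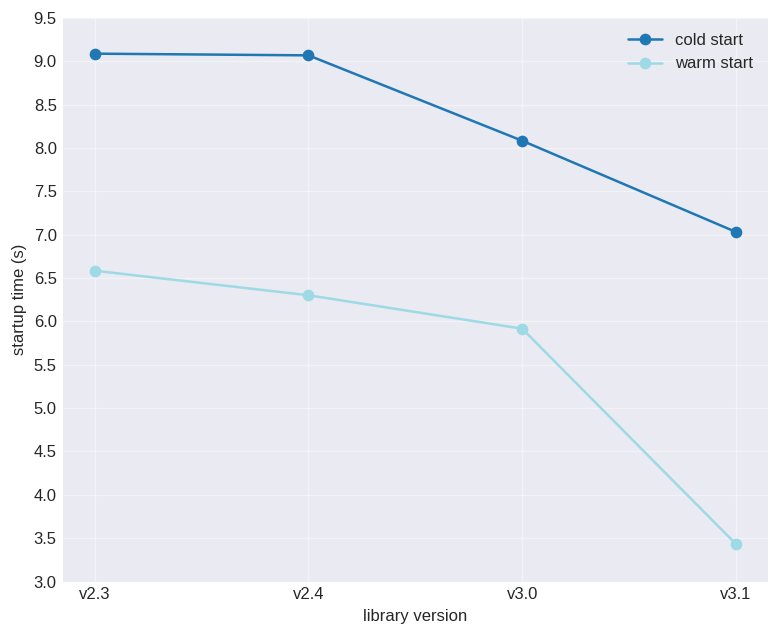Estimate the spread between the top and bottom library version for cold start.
Max v2.3 ≈ 9.0, min v3.1 ≈ 7.0; range ≈ 2.0.

≈ 2.0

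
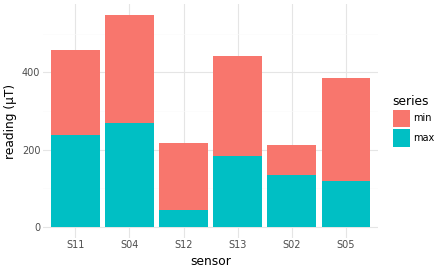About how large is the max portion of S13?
≈ 200

max top ≈ 200, bottom ≈ 0; segment ≈ 200.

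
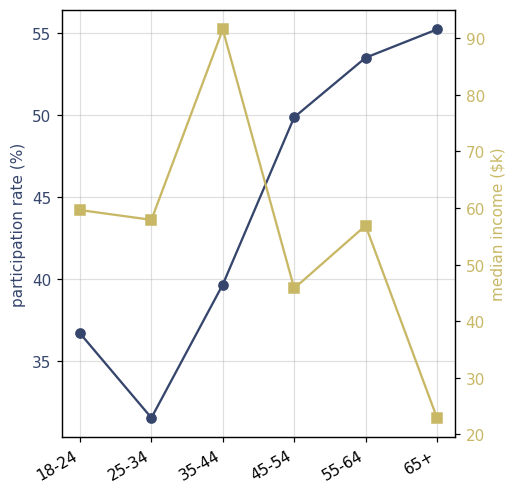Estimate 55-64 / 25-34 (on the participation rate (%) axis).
55-64 ≈ 54, 25-34 ≈ 32; 54/32 ≈ 1.69.

≈ 1.69×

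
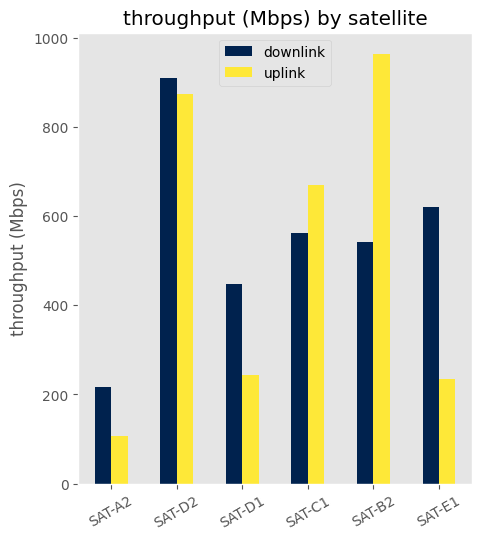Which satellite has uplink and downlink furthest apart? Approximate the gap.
SAT-B2, ≈ 500 Mbps

SAT-B2: uplink ≈ 1000, downlink ≈ 500 → gap ≈ 500. Next-largest (SAT-E1) is only ≈ 400.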